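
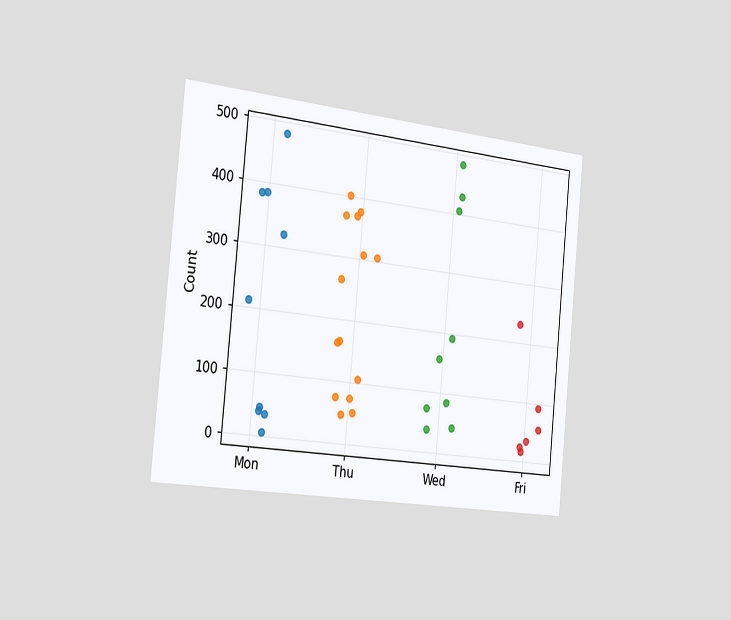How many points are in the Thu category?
14

The chart is tilted about 5° clockwise and viewed slightly from the left. Counting the markers in the Thu column gives 14.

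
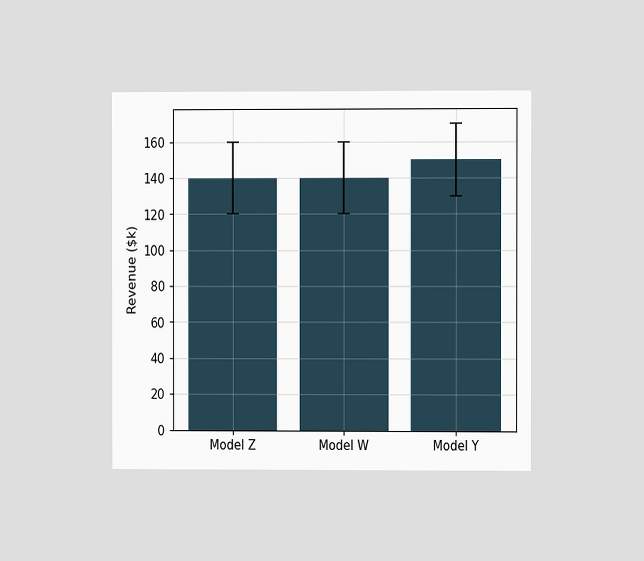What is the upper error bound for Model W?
$160k

The chart is viewed at a slight angle. The Model W bar's upper whisker reaches $160k.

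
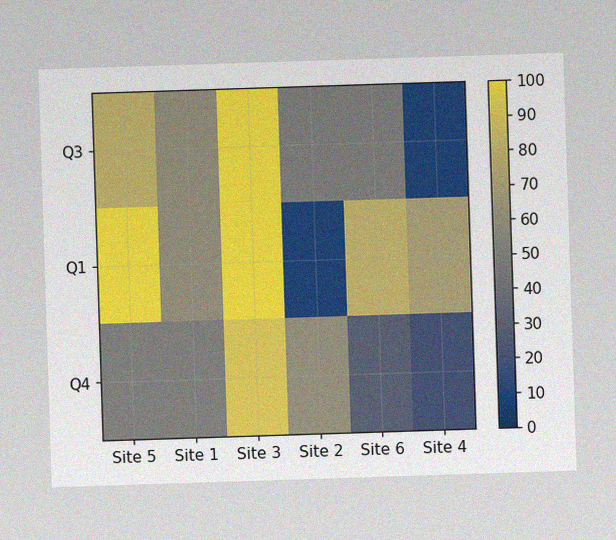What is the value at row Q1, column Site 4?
The image has some photo noise and uneven lighting. Matching cell (Q1, Site 4) against the colorbar gives 70.

70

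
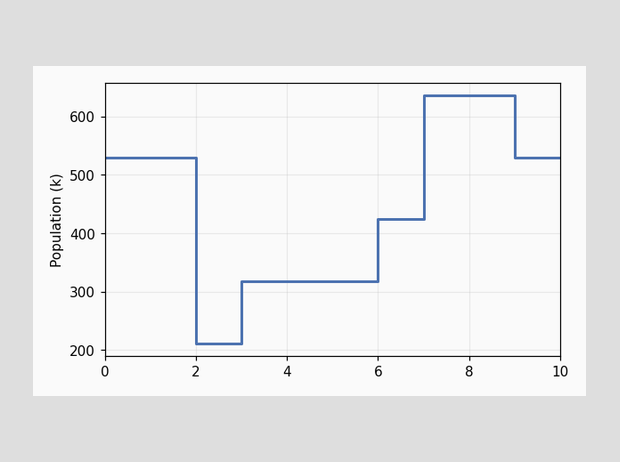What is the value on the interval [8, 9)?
On [8, 9) the step sits at 636k.

636k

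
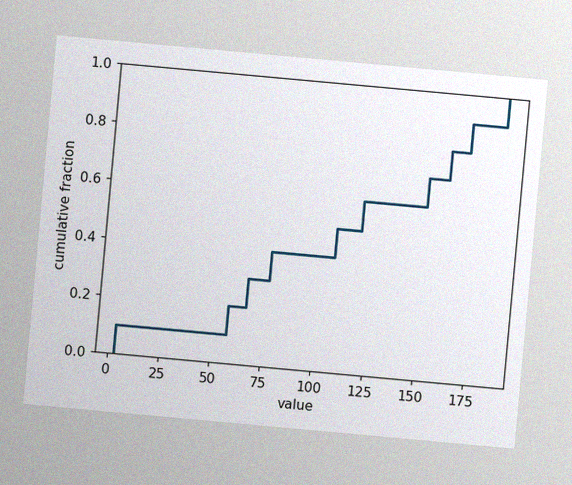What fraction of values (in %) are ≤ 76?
The chart is tilted about 5° clockwise, with some photo noise. At x=76 the ECDF step is at 40%.

40%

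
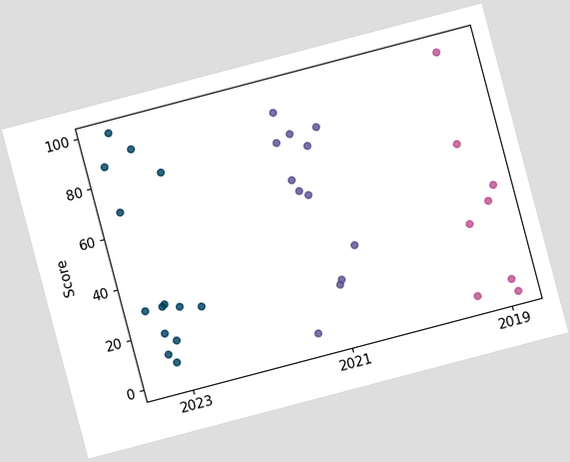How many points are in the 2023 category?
The chart is tilted about 15° counter-clockwise. Counting the markers in the 2023 column gives 14.

14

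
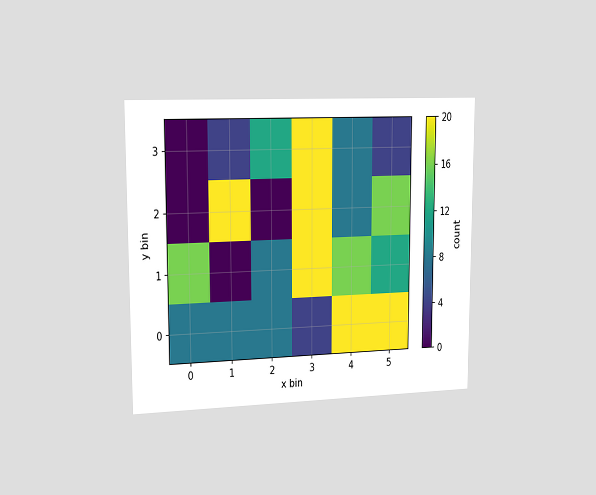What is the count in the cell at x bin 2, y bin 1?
8

The chart is viewed slightly from the left. Matching the cell (2, 1) against the colorbar gives 8.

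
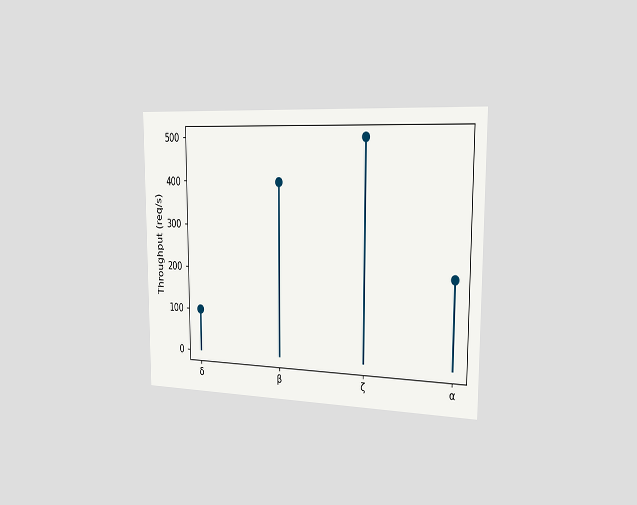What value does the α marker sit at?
200req/s

The chart is viewed slightly from the right. The α marker sits at 200req/s.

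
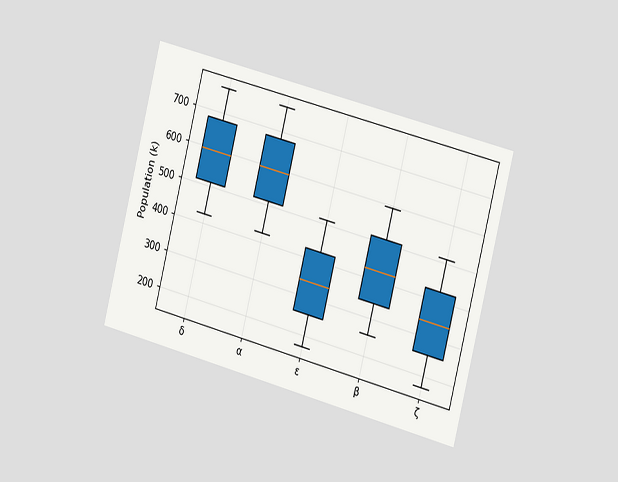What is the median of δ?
595k

The chart is tilted about 14° clockwise and viewed slightly from the right. The median line in the δ box sits at 595k.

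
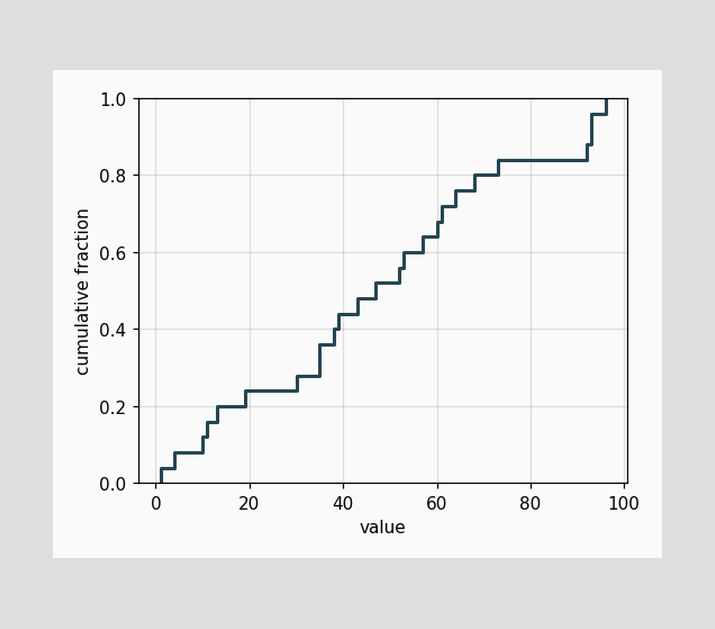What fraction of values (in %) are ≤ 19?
At x=19 the ECDF step is at 24%.

24%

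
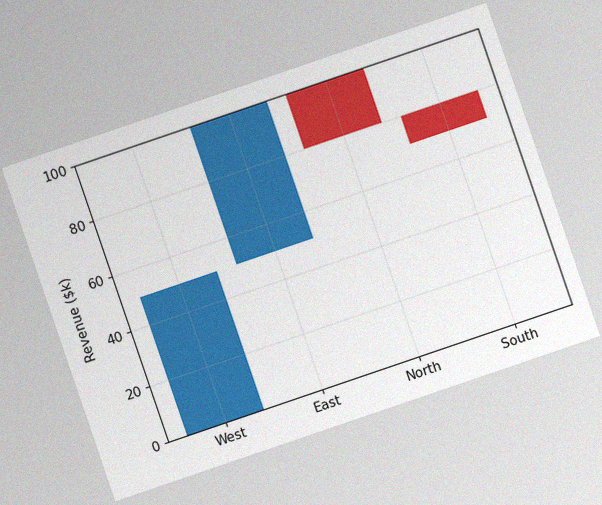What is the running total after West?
The chart is tilted about 19° counter-clockwise, with some photo noise. After West the running total reaches $50k.

$50k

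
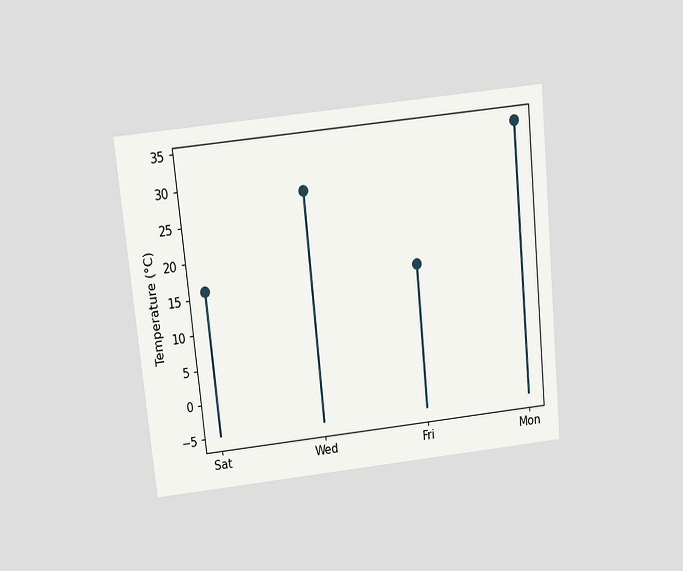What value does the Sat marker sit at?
16°C

The chart is tilted about 6° counter-clockwise and viewed slightly from above. The Sat marker sits at 16°C.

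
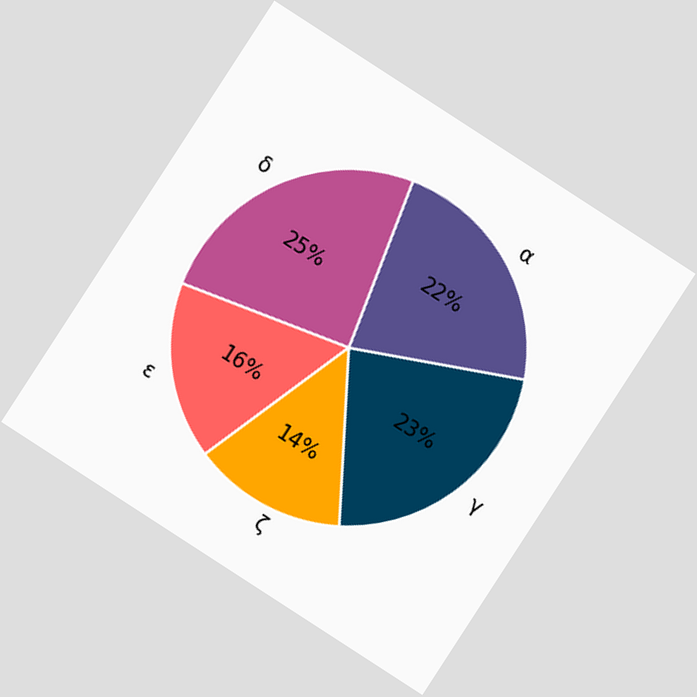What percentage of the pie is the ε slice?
16%

The chart is tilted about 33° clockwise. The ε slice takes up 16% of the pie.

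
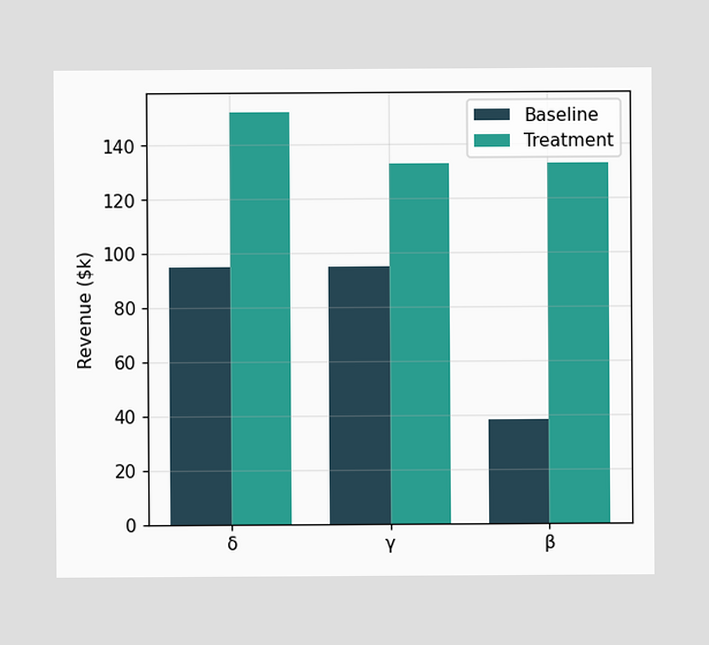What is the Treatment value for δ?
$152k

The Treatment bar at δ reaches $152k on the y-axis.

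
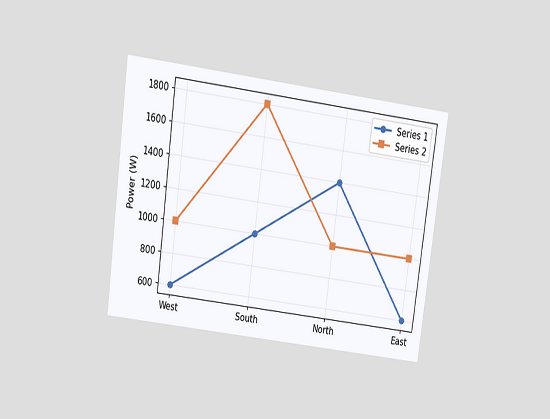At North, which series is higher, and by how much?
Series 1, by 400W

The chart is tilted about 8° clockwise and viewed slightly from above. At North, Series 1 sits above the other line by 400W.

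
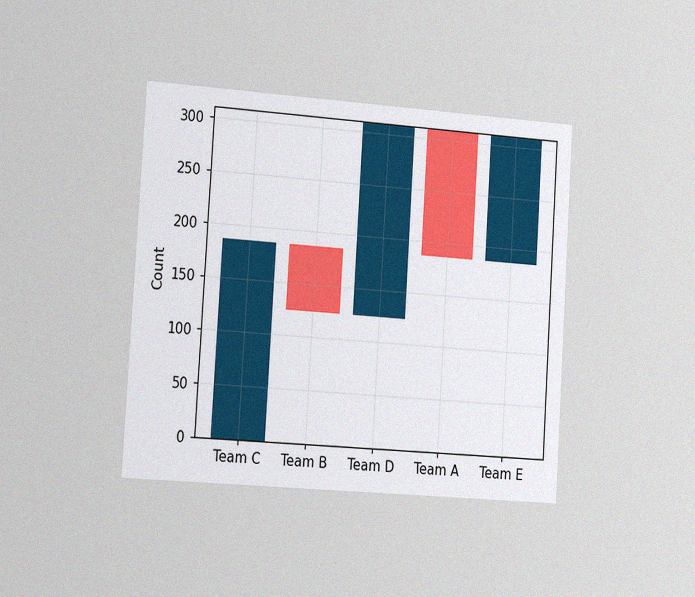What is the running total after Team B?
124

The chart is tilted about 4° clockwise and viewed slightly from the left, with some photo noise. After Team B the running total reaches 124.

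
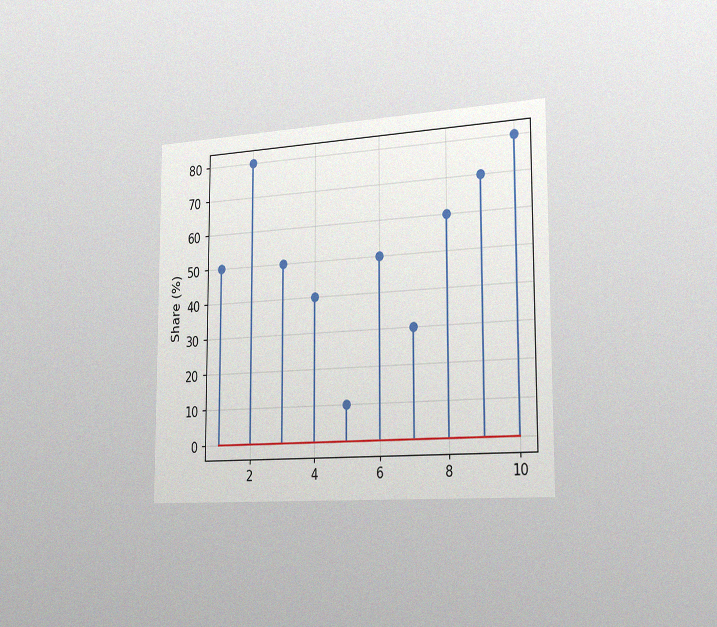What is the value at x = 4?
40%

The chart is viewed slightly from the right, with some photo noise. The stem at x=4 reaches 40%.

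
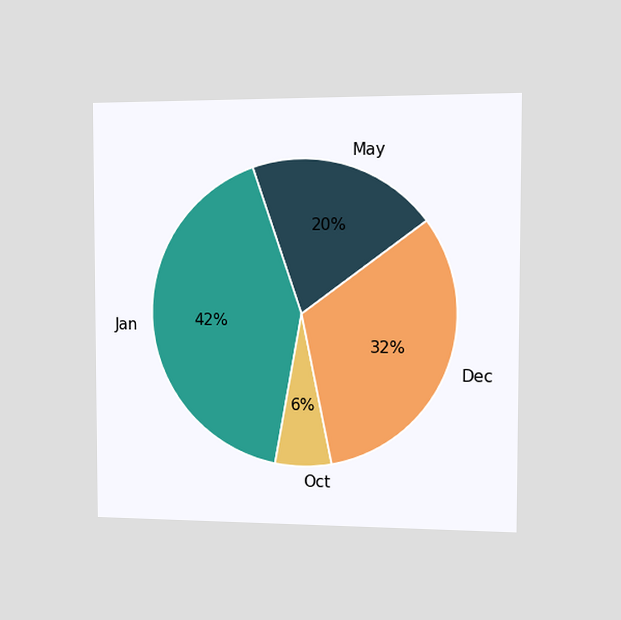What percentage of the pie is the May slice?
The chart is viewed slightly from the right. The May slice takes up 20% of the pie.

20%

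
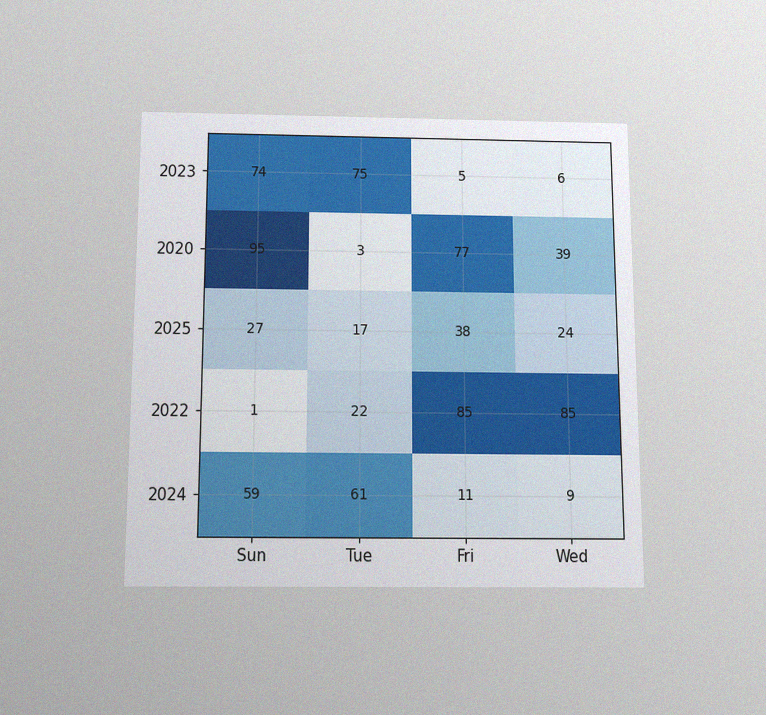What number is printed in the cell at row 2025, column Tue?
The chart is viewed slightly from below, with some photo noise. The (2025, Tue) cell reads 17.

17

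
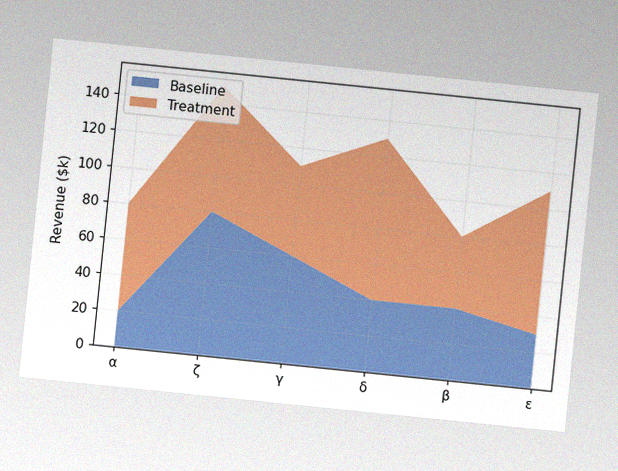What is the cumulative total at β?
The chart is tilted about 6° clockwise, with some photo noise. The stacked total at β reaches $80k.

$80k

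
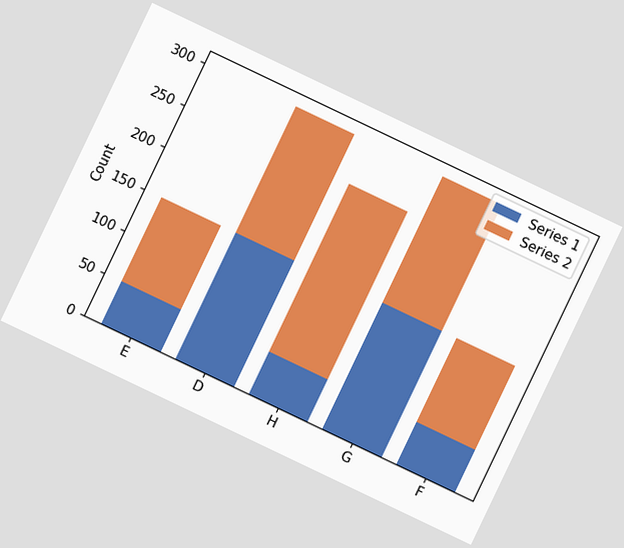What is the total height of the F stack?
150

The chart is tilted about 25° clockwise. The F stack's top reaches 150 on the y-axis.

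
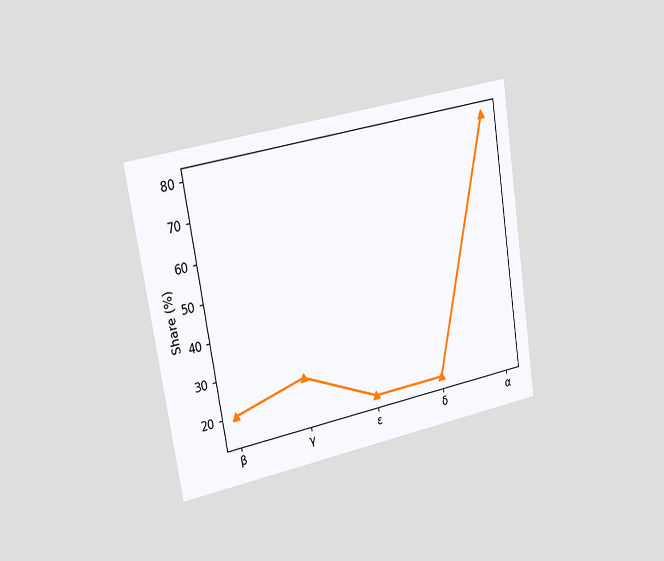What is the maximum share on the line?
The chart is tilted about 9° counter-clockwise and viewed slightly from the left. The highest point is at α, and reading across to the y-axis gives 80%.

80%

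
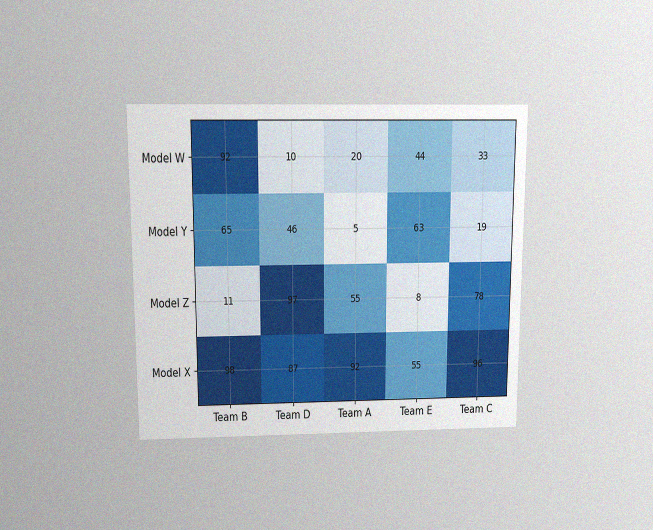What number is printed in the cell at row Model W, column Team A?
The chart is viewed slightly from above, with some photo noise. The (Model W, Team A) cell reads 20.

20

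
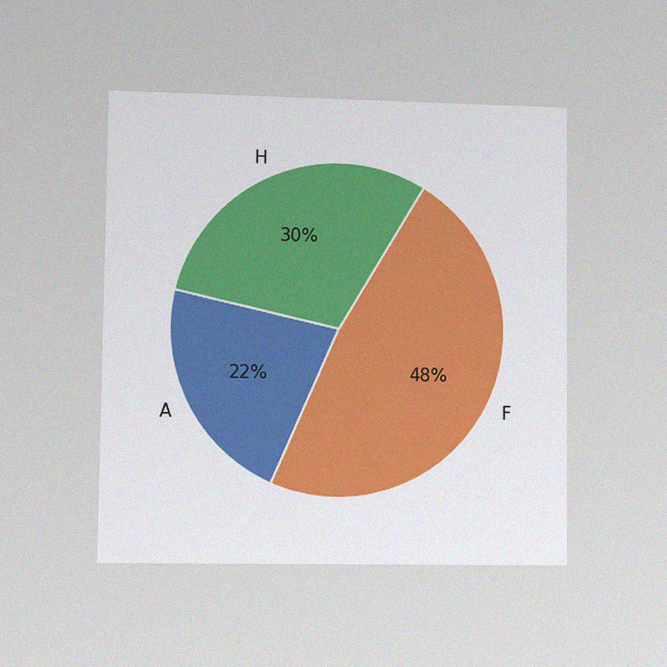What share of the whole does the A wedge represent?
The chart is viewed at a slight angle, with some photo noise. The A slice takes up 22% of the pie.

22%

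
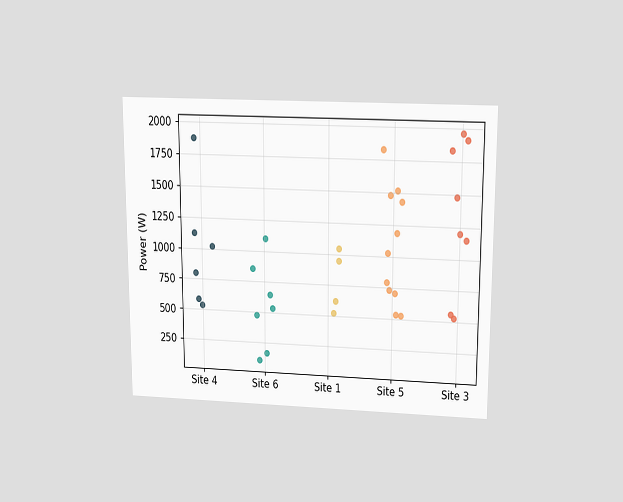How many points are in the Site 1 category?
The chart is viewed slightly from above. Counting the markers in the Site 1 column gives 4.

4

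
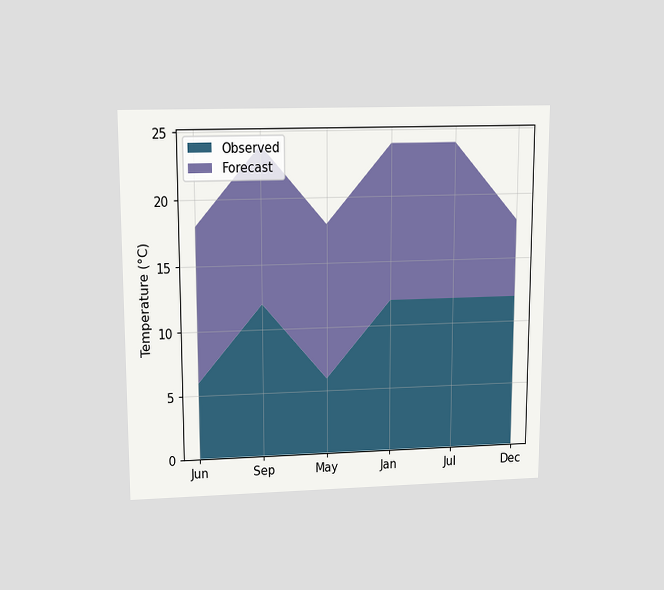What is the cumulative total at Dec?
The chart is viewed slightly from above. The stacked total at Dec reaches 18°C.

18°C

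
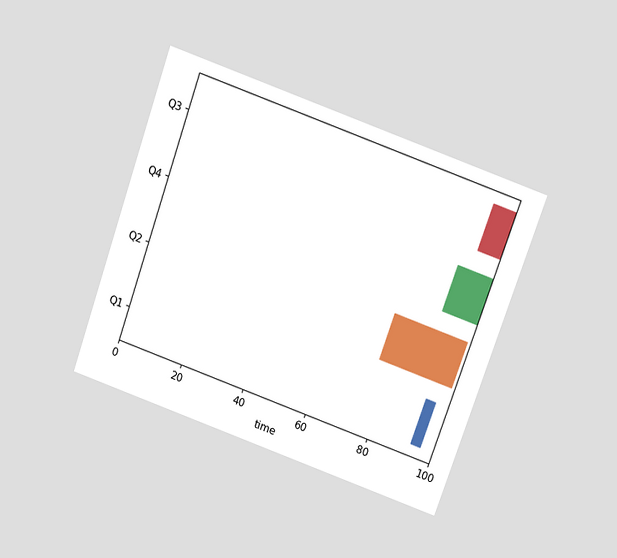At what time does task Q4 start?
89

The chart is tilted about 20° clockwise and viewed slightly from above. The Q4 bar begins at t=89.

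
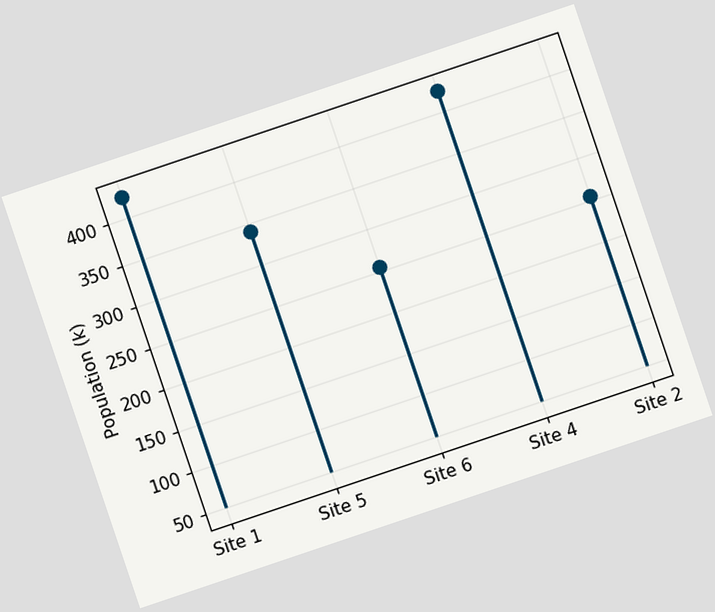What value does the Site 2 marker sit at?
The chart is tilted about 19° counter-clockwise. The Site 2 marker sits at 255k.

255k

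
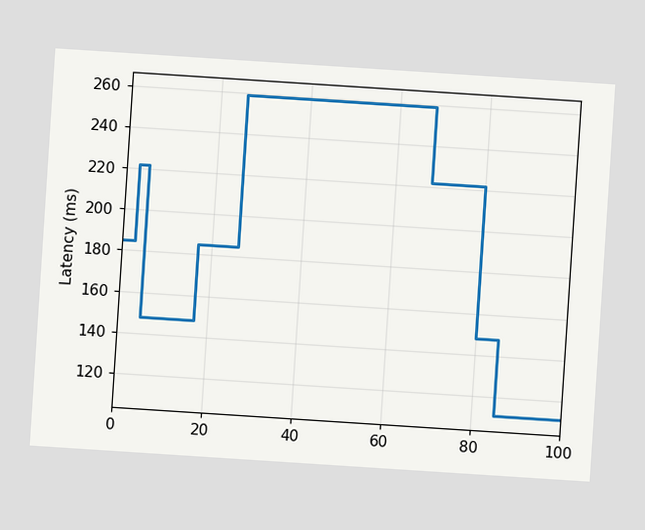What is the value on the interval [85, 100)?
111ms

The chart is tilted about 4° clockwise. On [85, 100) the step sits at 111ms.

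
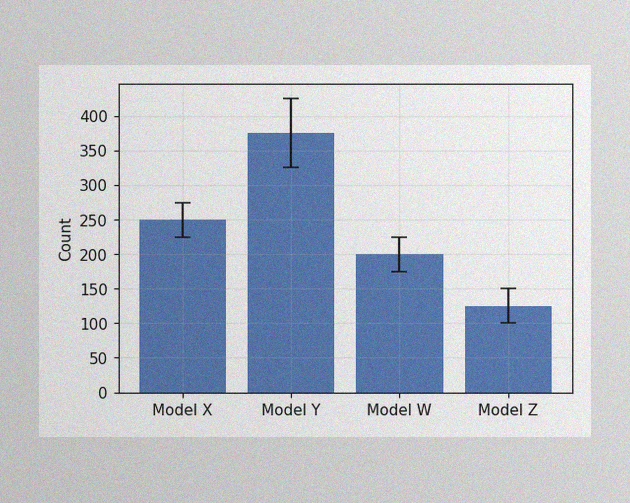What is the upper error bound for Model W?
The image has some photo noise and uneven lighting. The Model W bar's upper whisker reaches 225.

225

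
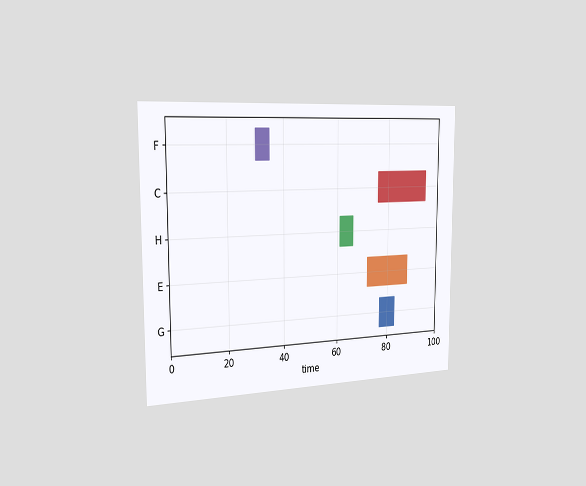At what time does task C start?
76

The chart is viewed slightly from the left. The C bar begins at t=76.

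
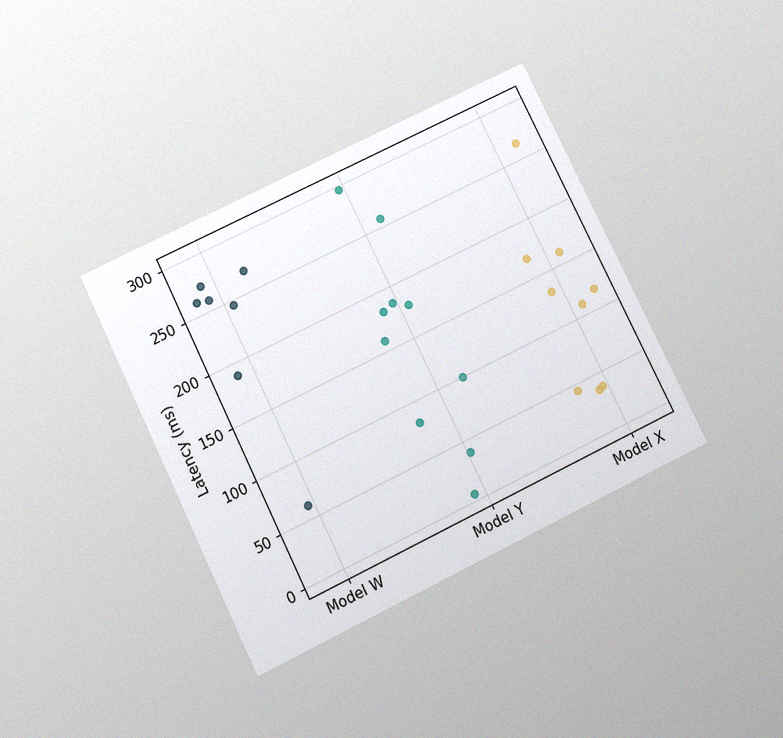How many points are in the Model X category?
The chart is tilted about 26° counter-clockwise and viewed slightly from below, with some photo noise. Counting the markers in the Model X column gives 9.

9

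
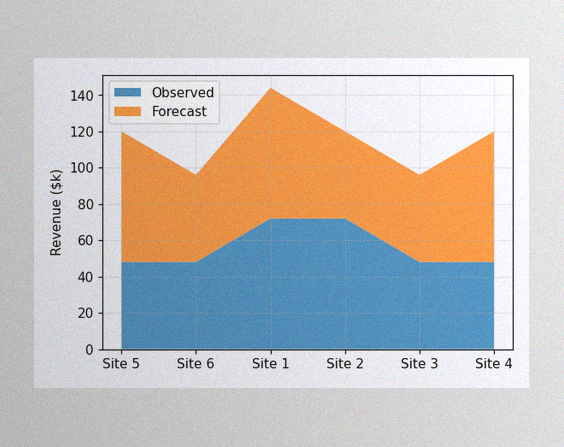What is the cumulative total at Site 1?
$144k

The image has some photo noise and uneven lighting. The stacked total at Site 1 reaches $144k.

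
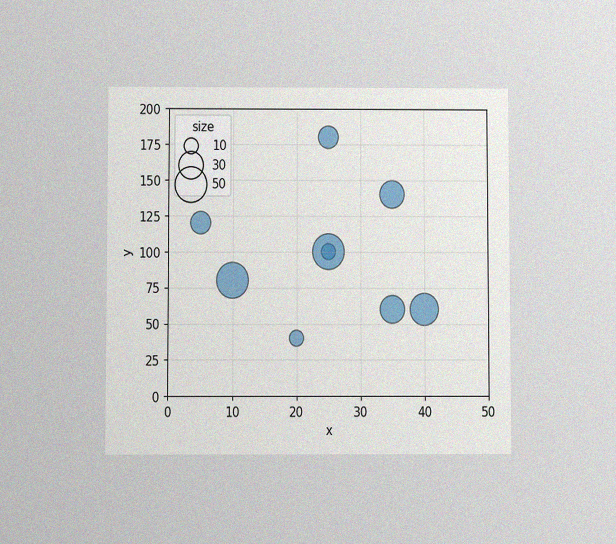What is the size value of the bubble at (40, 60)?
40

The chart is viewed slightly from below, with some photo noise. Matching the bubble at (40, 60) against the size legend gives 40.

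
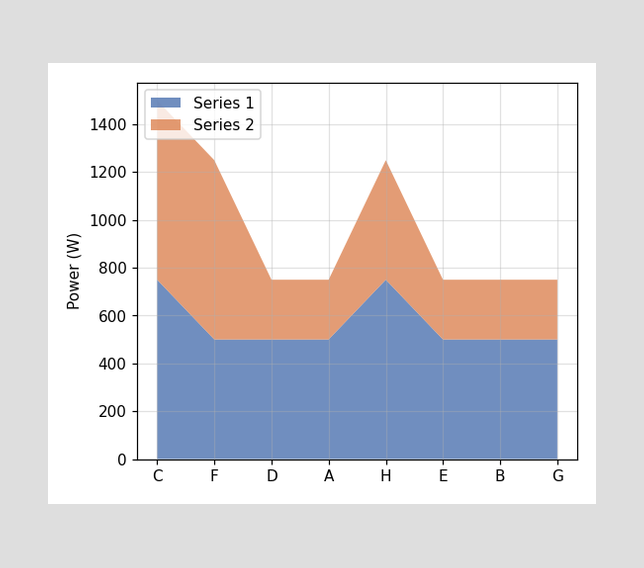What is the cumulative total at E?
750W

The stacked total at E reaches 750W.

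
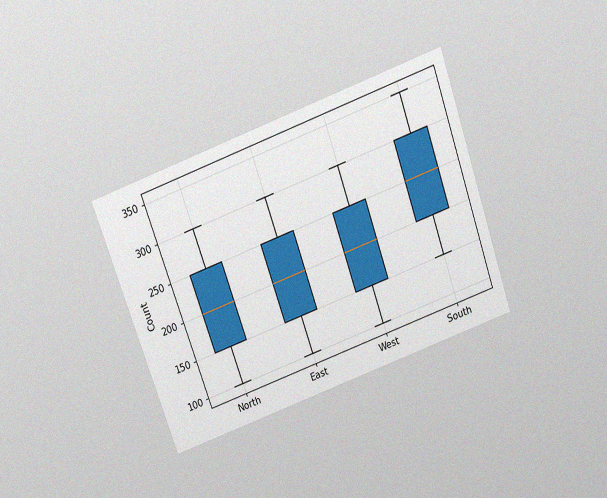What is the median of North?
200

The chart is tilted about 20° counter-clockwise and viewed slightly from above, with some photo noise. The median line in the North box sits at 200.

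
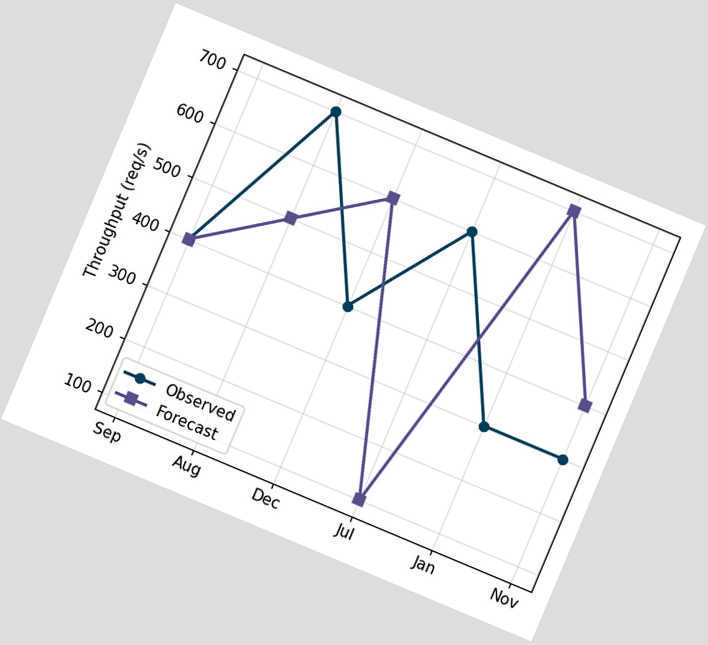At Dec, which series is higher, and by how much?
The chart is tilted about 23° clockwise. At Dec, Forecast sits above the other line by 200req/s.

Forecast, by 200req/s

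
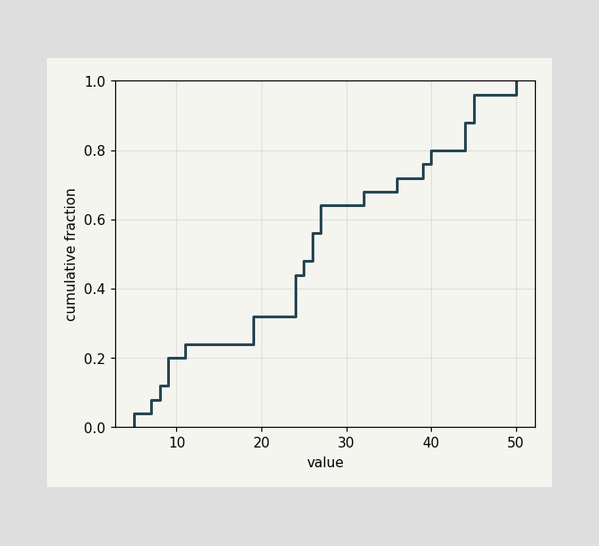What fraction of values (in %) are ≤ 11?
24%

At x=11 the ECDF step is at 24%.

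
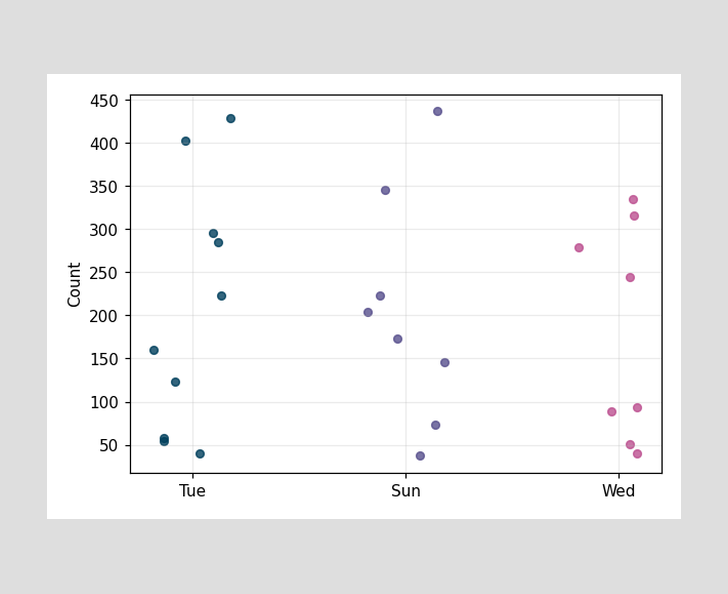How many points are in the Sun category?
8

Counting the markers in the Sun column gives 8.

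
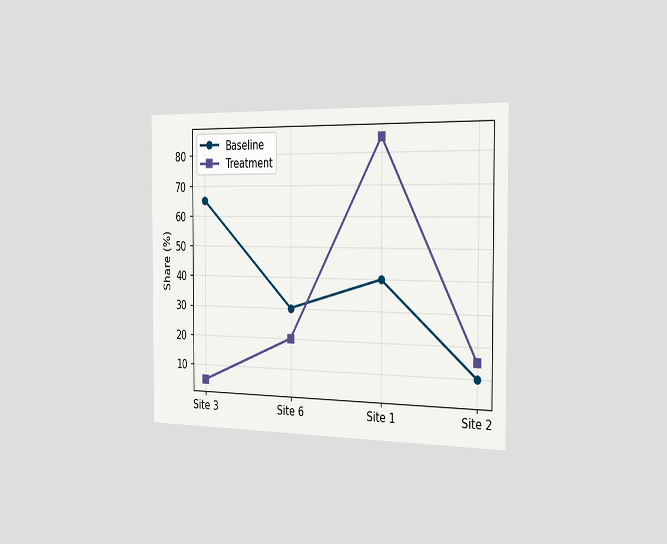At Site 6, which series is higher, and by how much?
Baseline, by 10%

The chart is viewed slightly from the right. At Site 6, Baseline sits above the other line by 10%.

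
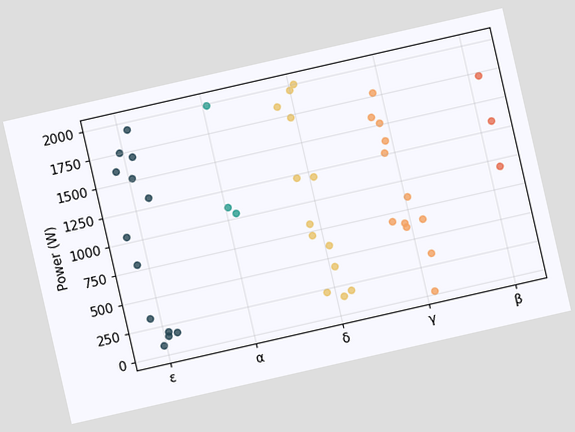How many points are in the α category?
3

The chart is tilted about 13° counter-clockwise. Counting the markers in the α column gives 3.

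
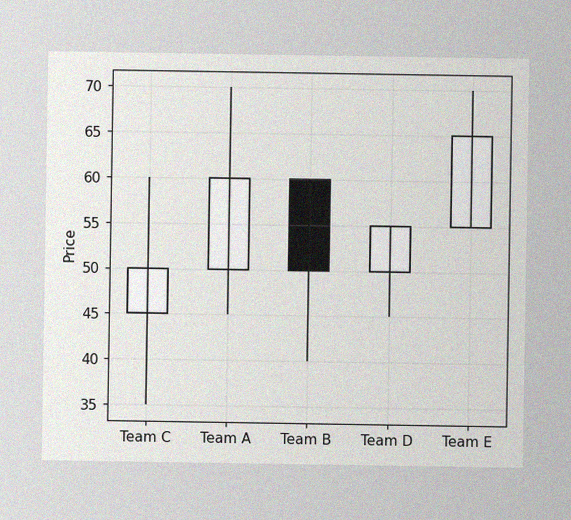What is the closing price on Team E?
65

The image has some photo noise and uneven lighting. The Team E candle closes at 65.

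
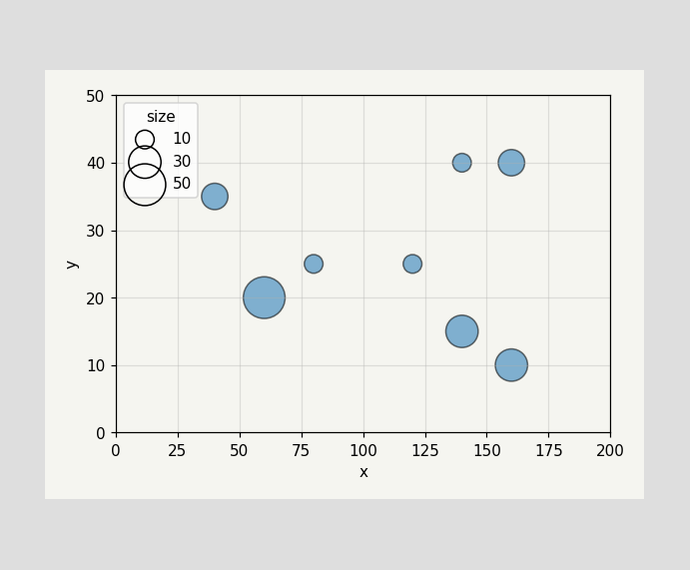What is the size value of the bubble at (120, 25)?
Matching the bubble at (120, 25) against the size legend gives 10.

10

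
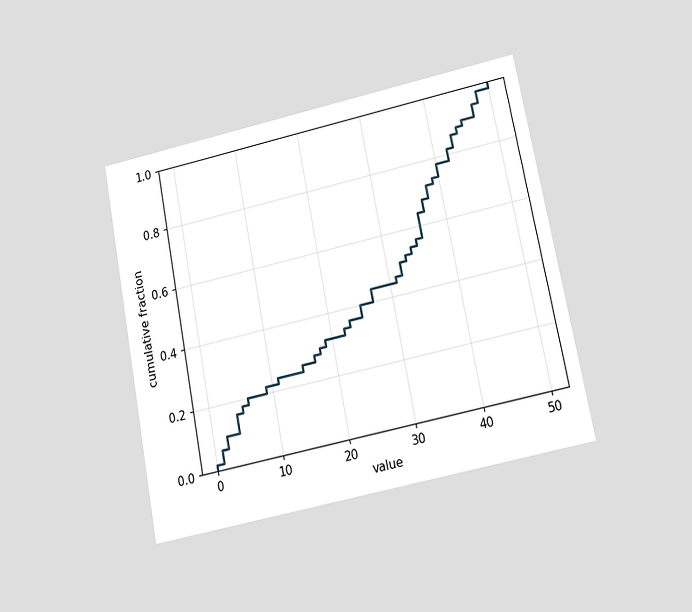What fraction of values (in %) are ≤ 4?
The chart is tilted about 11° counter-clockwise and viewed at a slight angle. At x=4 the ECDF step is at 16%.

16%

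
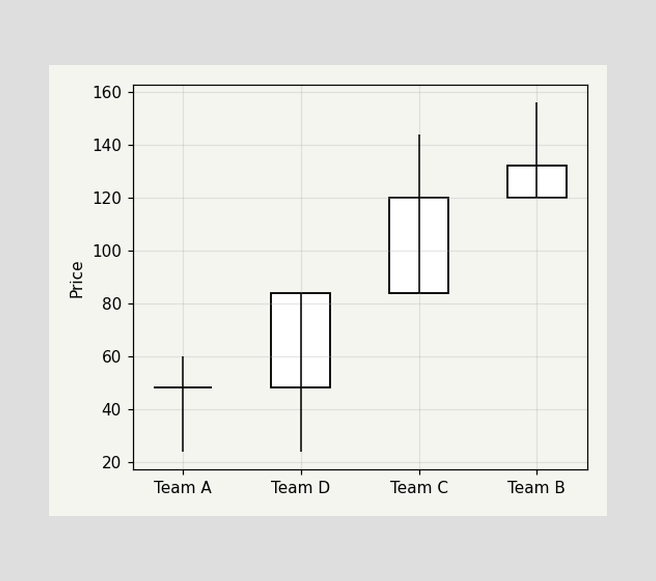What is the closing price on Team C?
The Team C candle closes at 120.

120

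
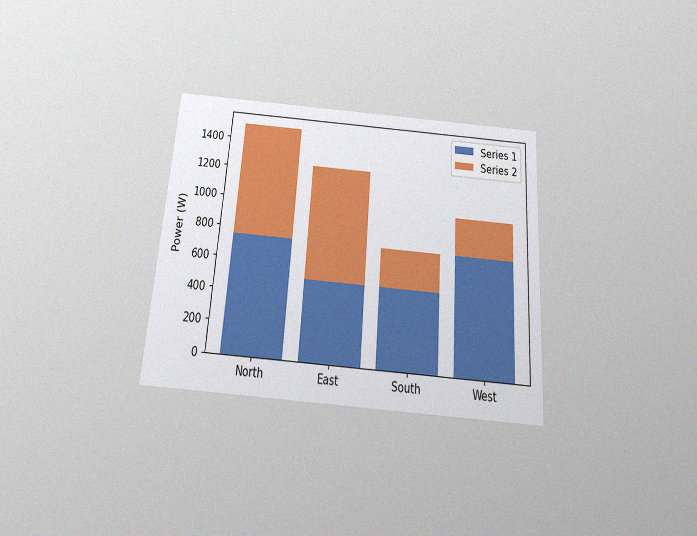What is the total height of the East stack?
The chart is tilted about 4° clockwise and viewed slightly from below, with some photo noise. The East stack's top reaches 1250W on the y-axis.

1250W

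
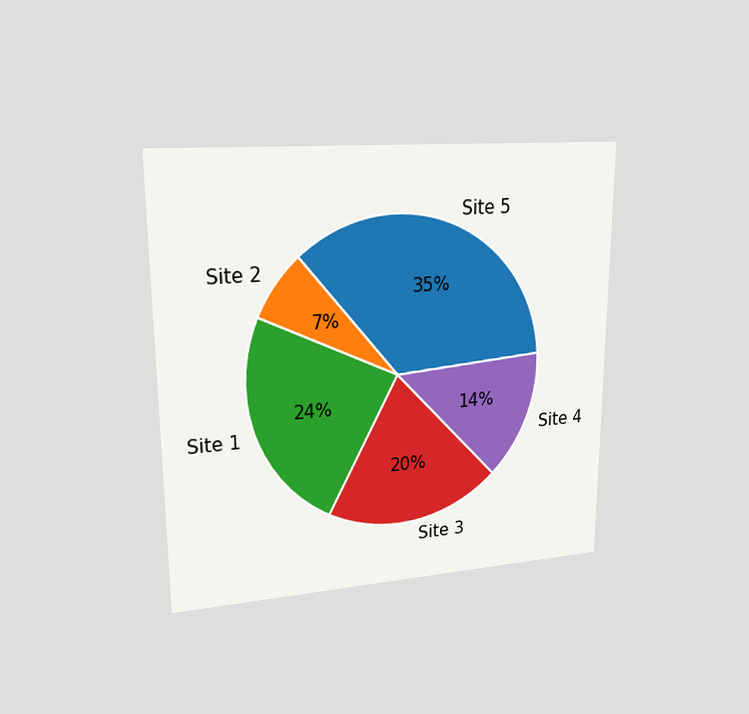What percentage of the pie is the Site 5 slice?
35%

The chart is viewed at a slight angle. The Site 5 slice takes up 35% of the pie.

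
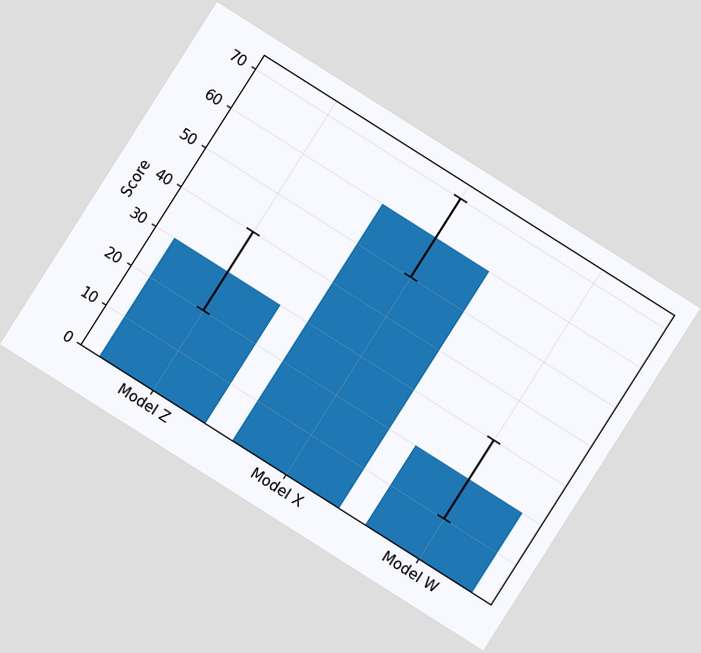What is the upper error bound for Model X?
70

The chart is tilted about 32° clockwise. The Model X bar's upper whisker reaches 70.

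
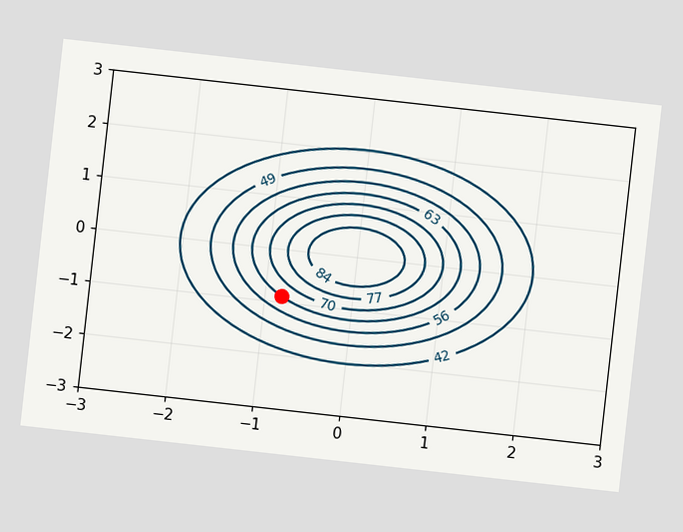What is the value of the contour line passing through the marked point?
The chart is tilted about 6° clockwise. The marked point sits on the contour labelled 63.

63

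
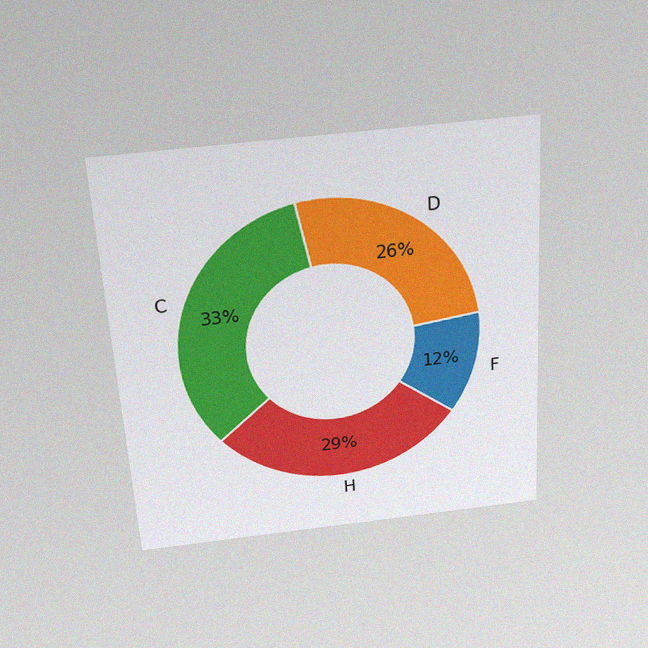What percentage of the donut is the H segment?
29%

The chart is tilted about 3° counter-clockwise and viewed slightly from above, with some photo noise. The H segment takes up 29% of the ring.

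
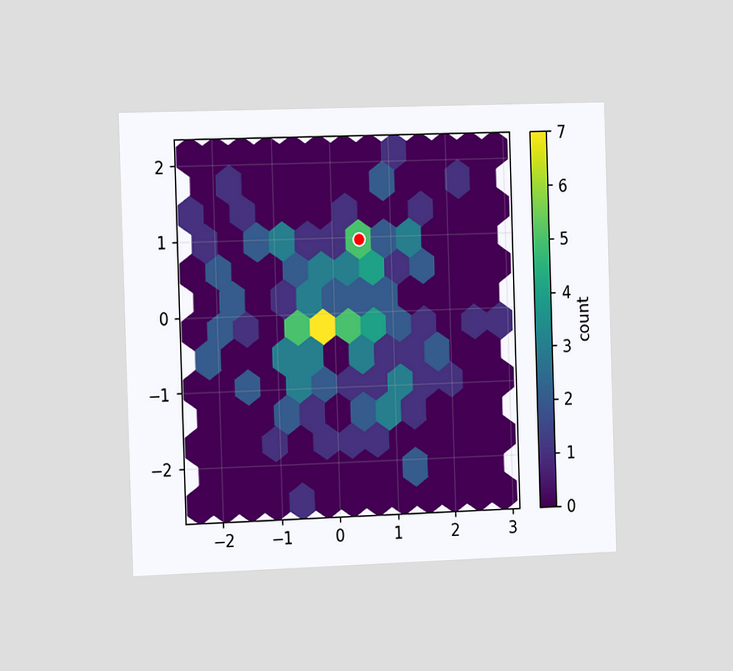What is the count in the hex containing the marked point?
The chart is viewed slightly from the left. The marked hex reads 5 on the colorbar.

5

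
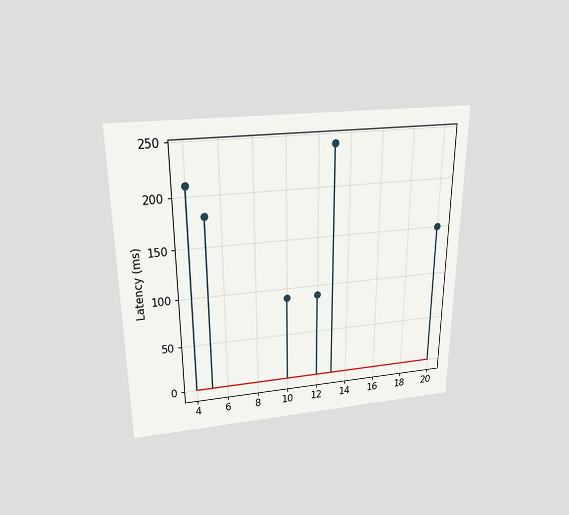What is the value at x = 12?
The chart is viewed slightly from above. The stem at x=12 reaches 90ms.

90ms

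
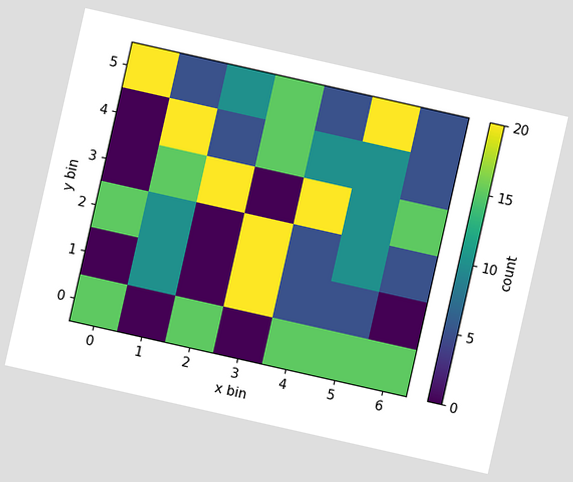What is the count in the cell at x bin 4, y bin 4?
The chart is tilted about 13° clockwise. Matching the cell (4, 4) against the colorbar gives 10.

10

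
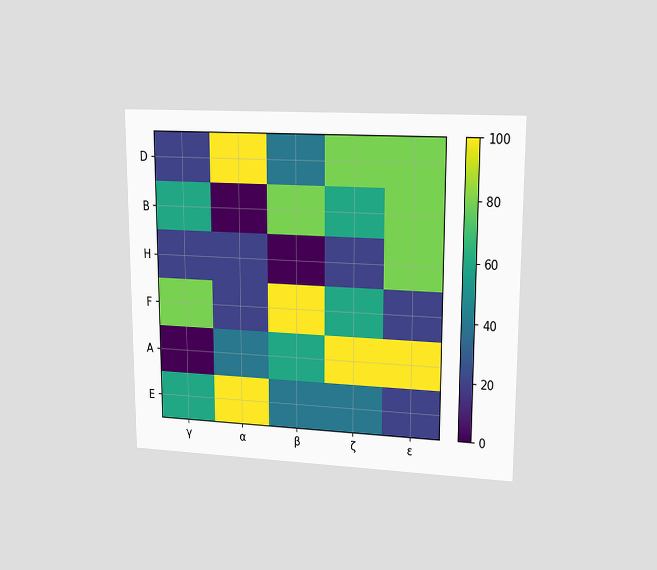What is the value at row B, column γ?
The chart is viewed at a slight angle. Matching cell (B, γ) against the colorbar gives 60.

60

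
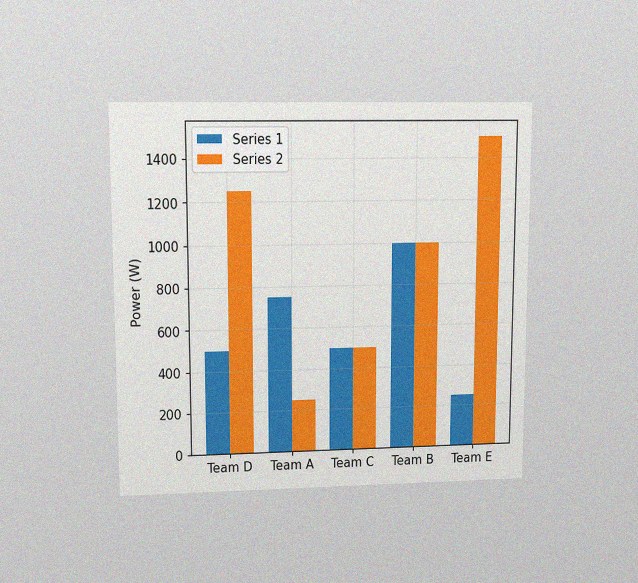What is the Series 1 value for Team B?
The chart is viewed at a slight angle, with some photo noise. The Series 1 bar at Team B reaches 1000W on the y-axis.

1000W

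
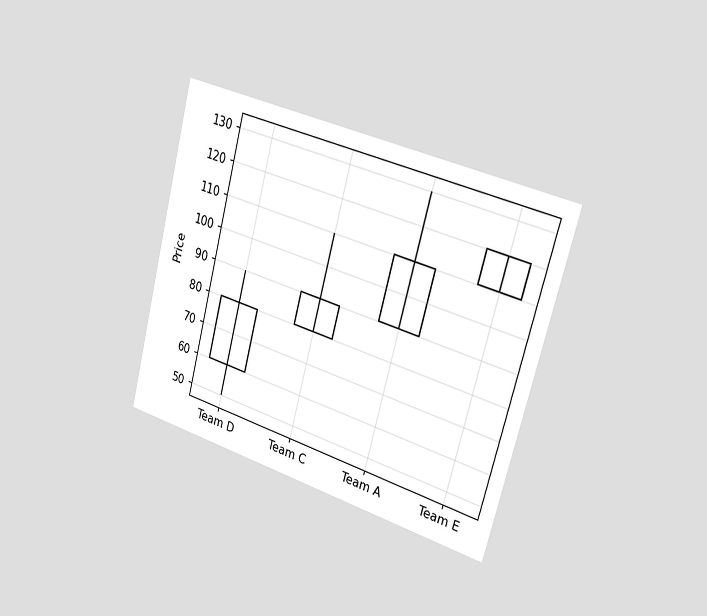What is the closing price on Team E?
The chart is tilted about 15° clockwise and viewed slightly from the right. The Team E candle closes at 120.

120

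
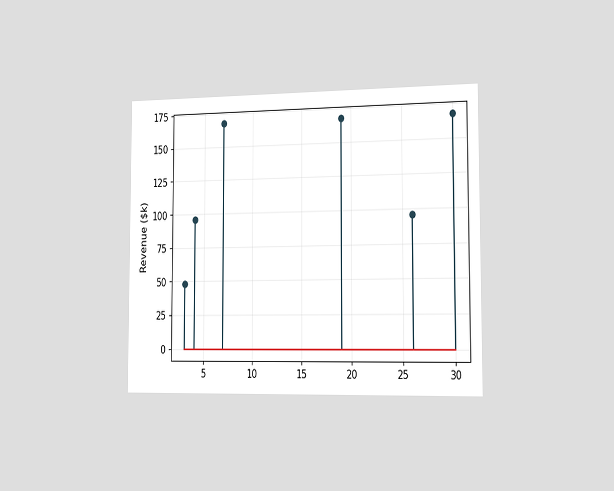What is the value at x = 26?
The chart is viewed slightly from the right. The stem at x=26 reaches $96k.

$96k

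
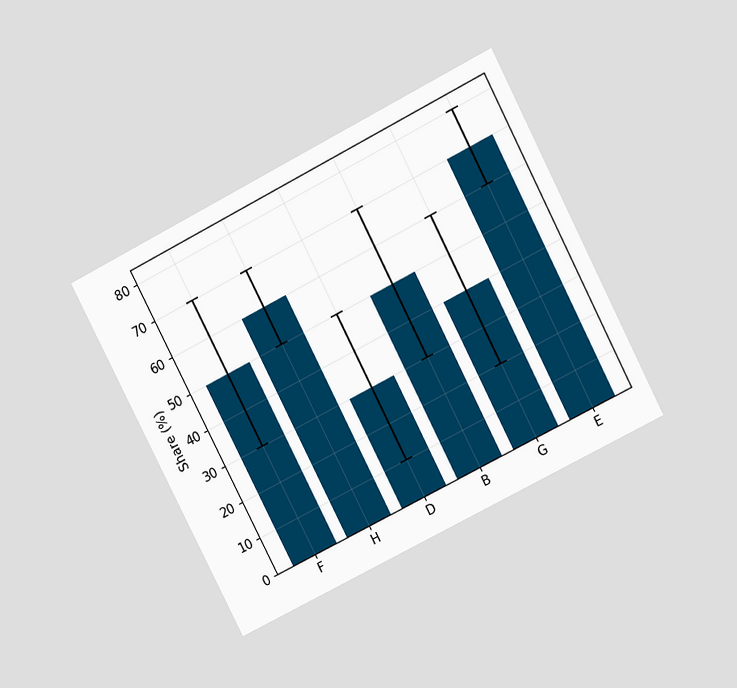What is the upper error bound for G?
60%

The chart is tilted about 27° counter-clockwise and viewed at a slight angle. The G bar's upper whisker reaches 60%.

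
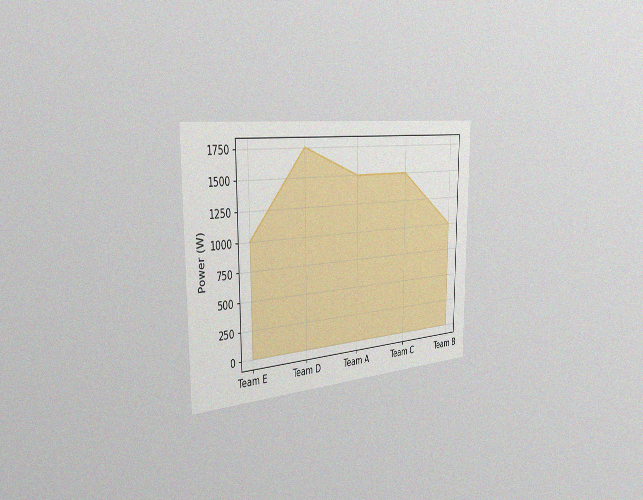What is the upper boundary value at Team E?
1000W

The chart is viewed slightly from the left, with some photo noise. At Team E the upper boundary is at 1000W.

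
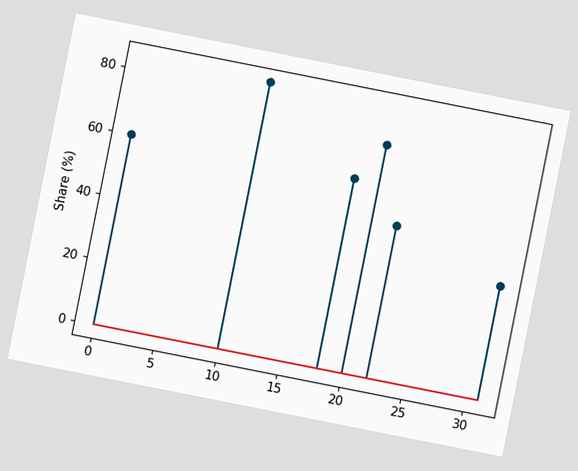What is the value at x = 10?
84%

The chart is tilted about 11° clockwise. The stem at x=10 reaches 84%.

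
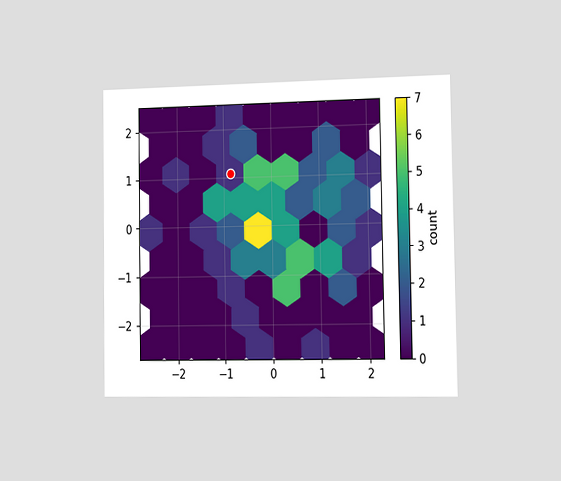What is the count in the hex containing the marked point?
1

The chart is viewed slightly from the right. The marked hex reads 1 on the colorbar.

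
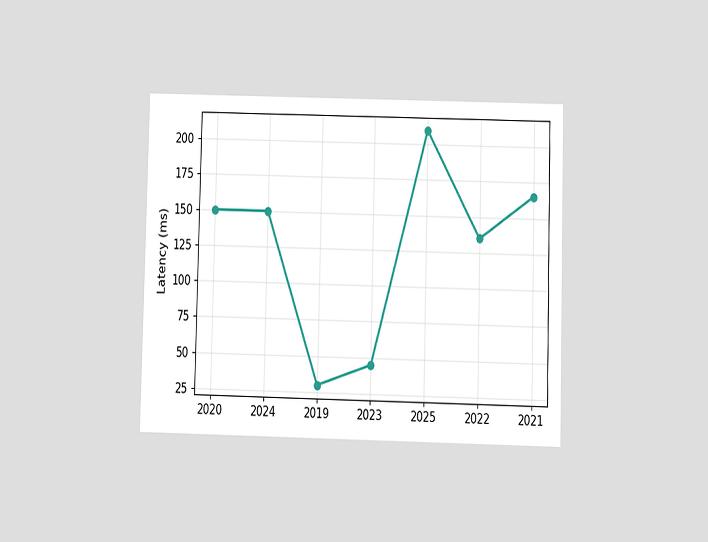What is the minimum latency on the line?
The chart is viewed at a slight angle. The lowest point is at 2019, and reading across to the y-axis gives 30ms.

30ms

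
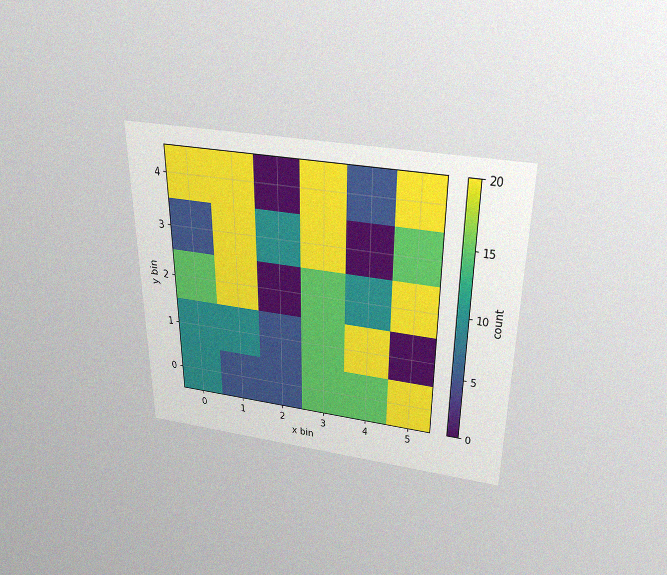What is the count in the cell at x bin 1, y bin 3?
20

The chart is viewed slightly from above, with some photo noise. Matching the cell (1, 3) against the colorbar gives 20.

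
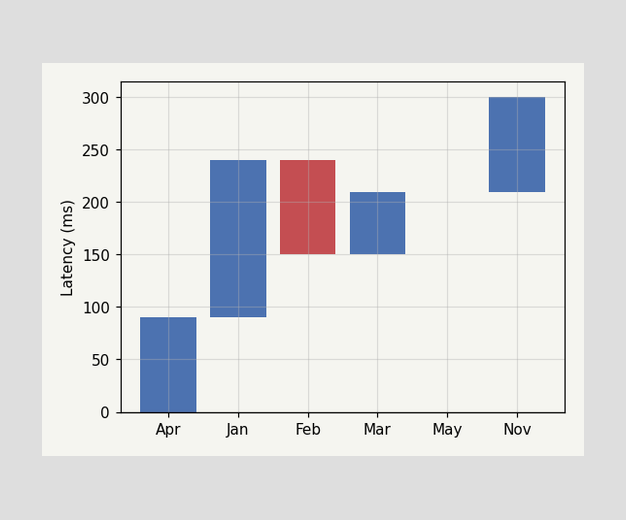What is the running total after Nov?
After Nov the running total reaches 300ms.

300ms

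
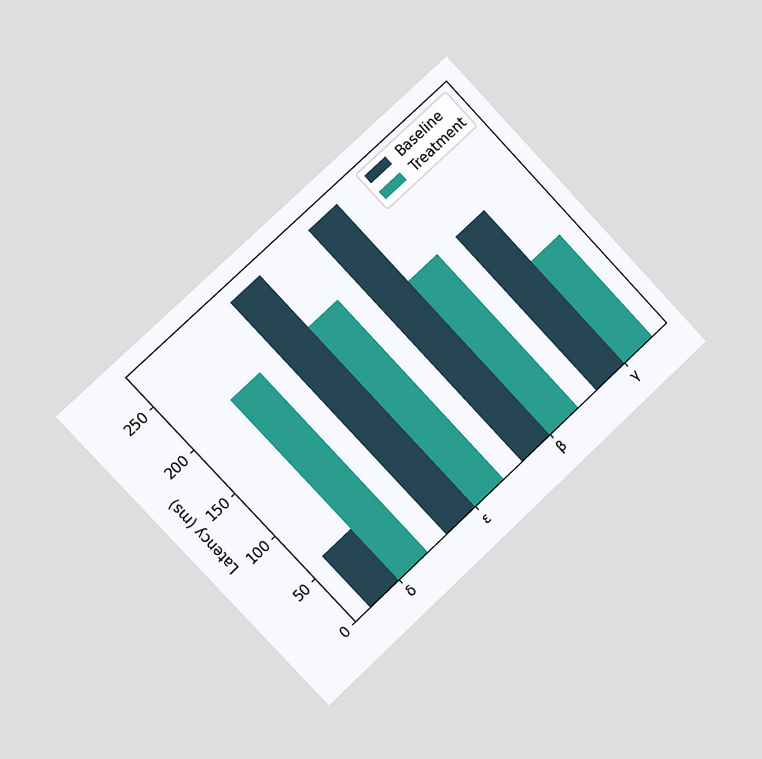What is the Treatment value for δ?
210ms

The chart is tilted about 43° counter-clockwise and viewed slightly from the left. The Treatment bar at δ reaches 210ms on the y-axis.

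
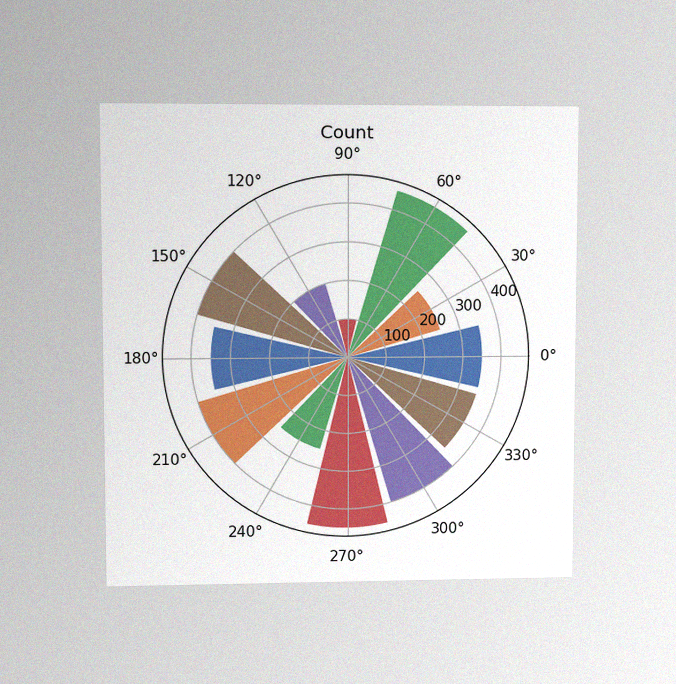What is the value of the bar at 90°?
100

The chart is viewed at a slight angle, with some photo noise. The bar at 90° reaches 100 on the radial axis.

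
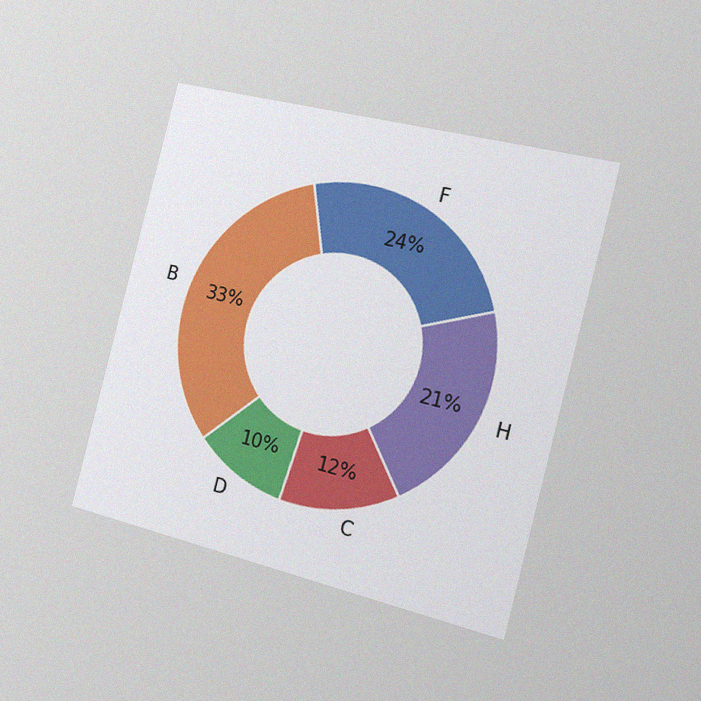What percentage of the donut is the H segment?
The chart is tilted about 14° clockwise and viewed slightly from the right, with some photo noise. The H segment takes up 21% of the ring.

21%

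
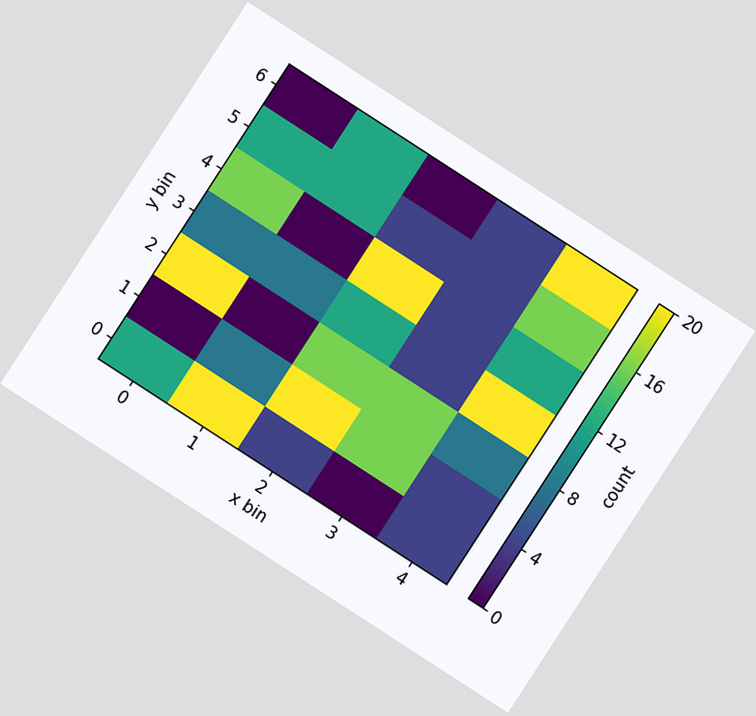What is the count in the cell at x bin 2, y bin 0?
The chart is tilted about 33° clockwise. Matching the cell (2, 0) against the colorbar gives 4.

4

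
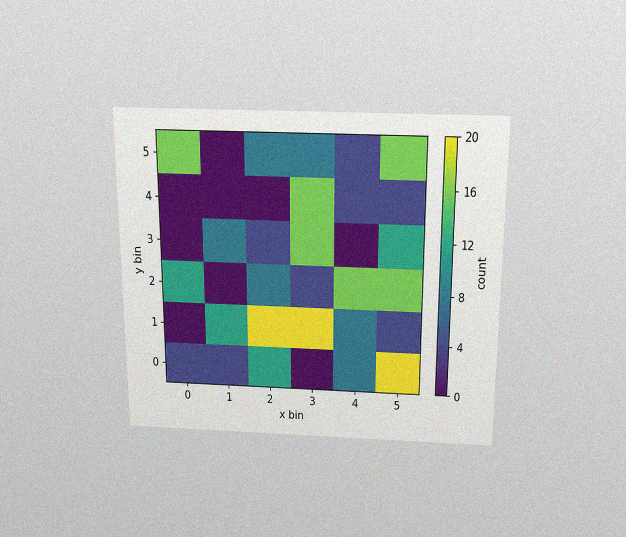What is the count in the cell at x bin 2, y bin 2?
The chart is viewed slightly from above, with some photo noise. Matching the cell (2, 2) against the colorbar gives 8.

8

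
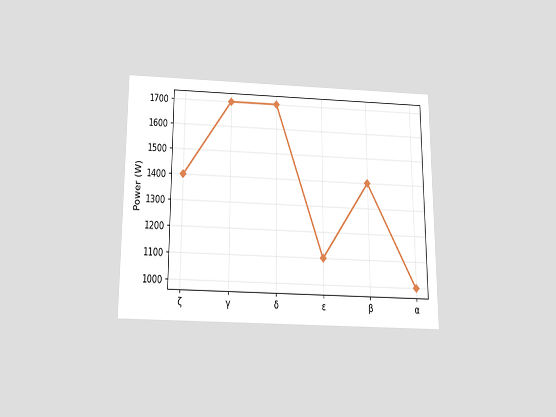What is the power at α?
1000W

The chart is viewed slightly from below. At α, the line is at 1000W.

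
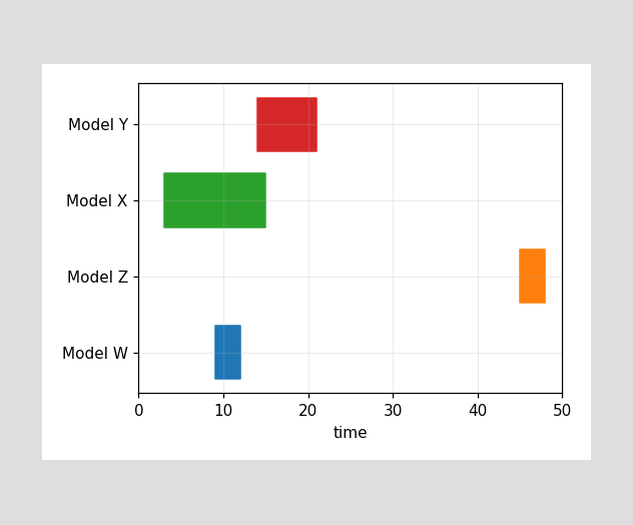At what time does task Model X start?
3

The Model X bar begins at t=3.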